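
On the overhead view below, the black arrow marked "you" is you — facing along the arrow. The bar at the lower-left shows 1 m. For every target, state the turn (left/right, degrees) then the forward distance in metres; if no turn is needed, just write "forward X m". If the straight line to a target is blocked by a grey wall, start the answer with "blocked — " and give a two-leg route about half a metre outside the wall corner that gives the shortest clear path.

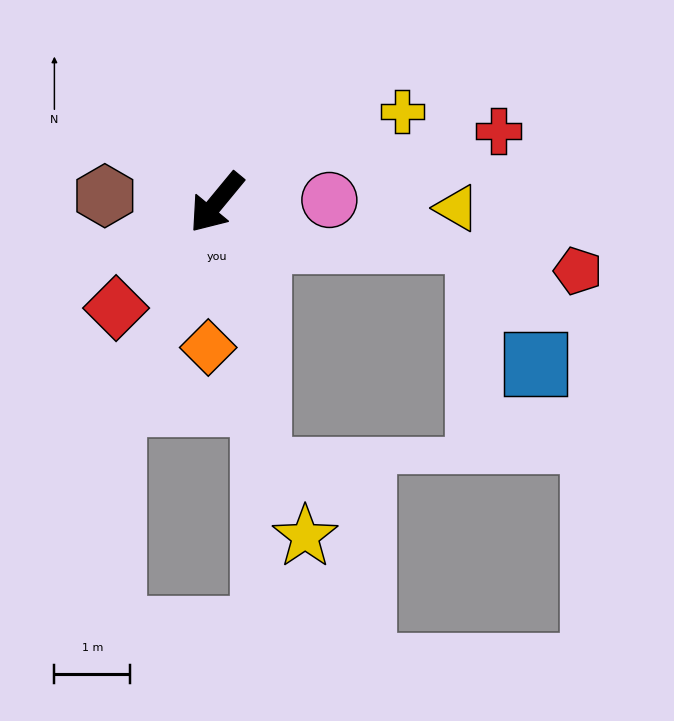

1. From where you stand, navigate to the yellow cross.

turn left 156°, forward 2.7 m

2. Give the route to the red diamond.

turn right 4°, forward 1.9 m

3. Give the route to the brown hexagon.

turn right 54°, forward 1.5 m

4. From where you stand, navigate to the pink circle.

turn left 131°, forward 1.5 m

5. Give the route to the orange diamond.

turn left 36°, forward 1.9 m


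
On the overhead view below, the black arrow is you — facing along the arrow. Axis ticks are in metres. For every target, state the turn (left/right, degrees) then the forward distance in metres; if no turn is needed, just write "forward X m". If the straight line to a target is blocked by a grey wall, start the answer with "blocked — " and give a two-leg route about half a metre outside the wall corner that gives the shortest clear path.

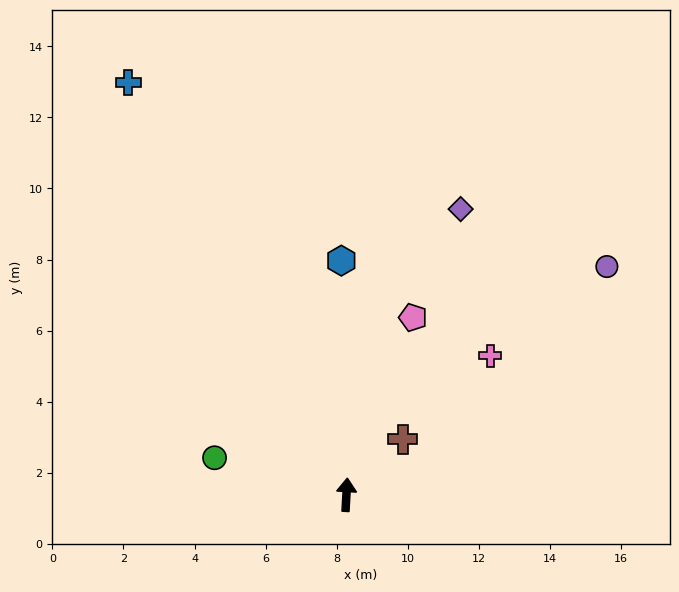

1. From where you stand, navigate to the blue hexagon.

turn left 4°, forward 6.6 m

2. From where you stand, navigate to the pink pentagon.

turn right 17°, forward 5.3 m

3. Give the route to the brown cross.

turn right 42°, forward 2.2 m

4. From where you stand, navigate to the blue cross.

turn left 31°, forward 13.1 m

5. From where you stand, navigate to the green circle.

turn left 78°, forward 3.9 m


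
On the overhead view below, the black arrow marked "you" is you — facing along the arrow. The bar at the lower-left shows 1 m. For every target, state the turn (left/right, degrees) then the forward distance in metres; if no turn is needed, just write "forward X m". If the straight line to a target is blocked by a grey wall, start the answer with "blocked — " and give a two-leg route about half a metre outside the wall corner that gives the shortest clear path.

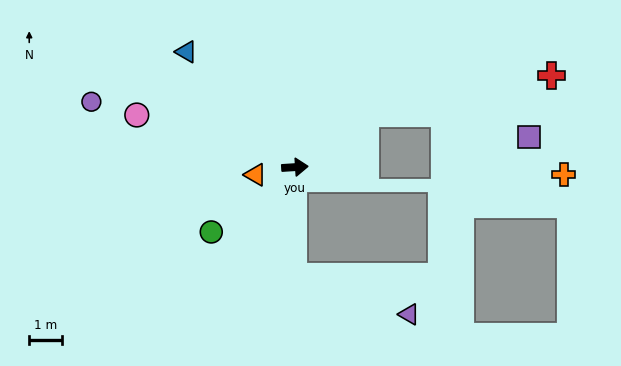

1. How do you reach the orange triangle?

turn right 173°, forward 1.2 m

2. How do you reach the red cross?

blocked — turn left 34°, forward 2.7 m, then turn right 26°, forward 5.8 m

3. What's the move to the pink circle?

turn left 158°, forward 5.1 m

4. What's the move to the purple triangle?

blocked — turn right 94°, forward 3.4 m, then turn left 72°, forward 3.7 m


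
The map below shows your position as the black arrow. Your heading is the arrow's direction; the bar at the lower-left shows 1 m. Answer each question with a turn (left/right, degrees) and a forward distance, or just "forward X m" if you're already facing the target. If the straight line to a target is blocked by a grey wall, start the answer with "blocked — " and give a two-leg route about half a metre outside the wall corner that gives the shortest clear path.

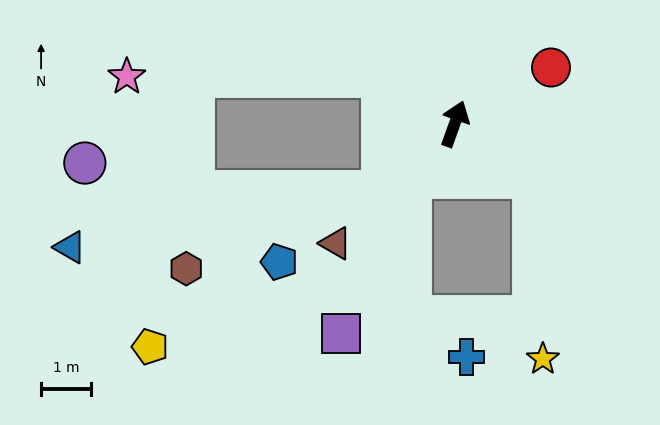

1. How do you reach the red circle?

turn right 40°, forward 2.2 m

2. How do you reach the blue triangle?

blocked — turn left 153°, forward 2.0 m, then turn right 33°, forward 6.3 m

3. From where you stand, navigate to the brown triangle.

turn left 155°, forward 3.4 m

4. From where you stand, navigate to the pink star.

blocked — turn left 76°, forward 1.7 m, then turn left 34°, forward 5.1 m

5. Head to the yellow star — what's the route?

blocked — turn right 104°, forward 1.9 m, then turn right 53°, forward 3.6 m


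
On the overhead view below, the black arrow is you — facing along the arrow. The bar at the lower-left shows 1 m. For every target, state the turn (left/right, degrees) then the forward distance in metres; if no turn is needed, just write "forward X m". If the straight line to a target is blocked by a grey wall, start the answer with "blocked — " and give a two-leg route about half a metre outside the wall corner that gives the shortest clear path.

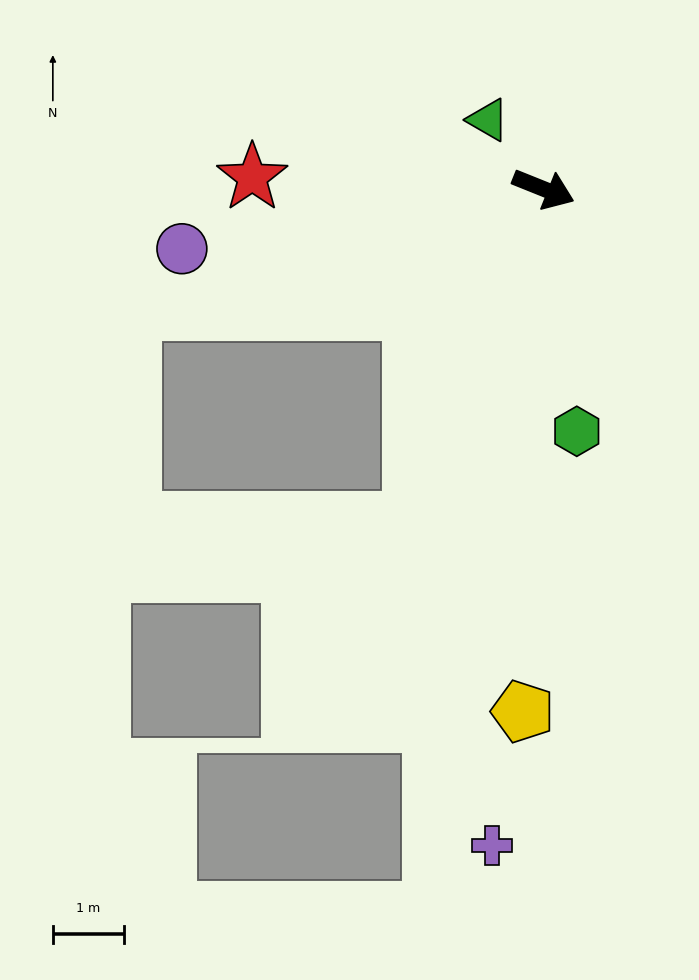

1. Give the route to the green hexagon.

turn right 60°, forward 3.4 m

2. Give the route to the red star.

turn right 160°, forward 4.1 m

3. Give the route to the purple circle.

turn right 149°, forward 5.2 m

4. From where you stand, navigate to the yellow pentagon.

turn right 70°, forward 7.3 m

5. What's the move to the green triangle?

turn left 151°, forward 1.2 m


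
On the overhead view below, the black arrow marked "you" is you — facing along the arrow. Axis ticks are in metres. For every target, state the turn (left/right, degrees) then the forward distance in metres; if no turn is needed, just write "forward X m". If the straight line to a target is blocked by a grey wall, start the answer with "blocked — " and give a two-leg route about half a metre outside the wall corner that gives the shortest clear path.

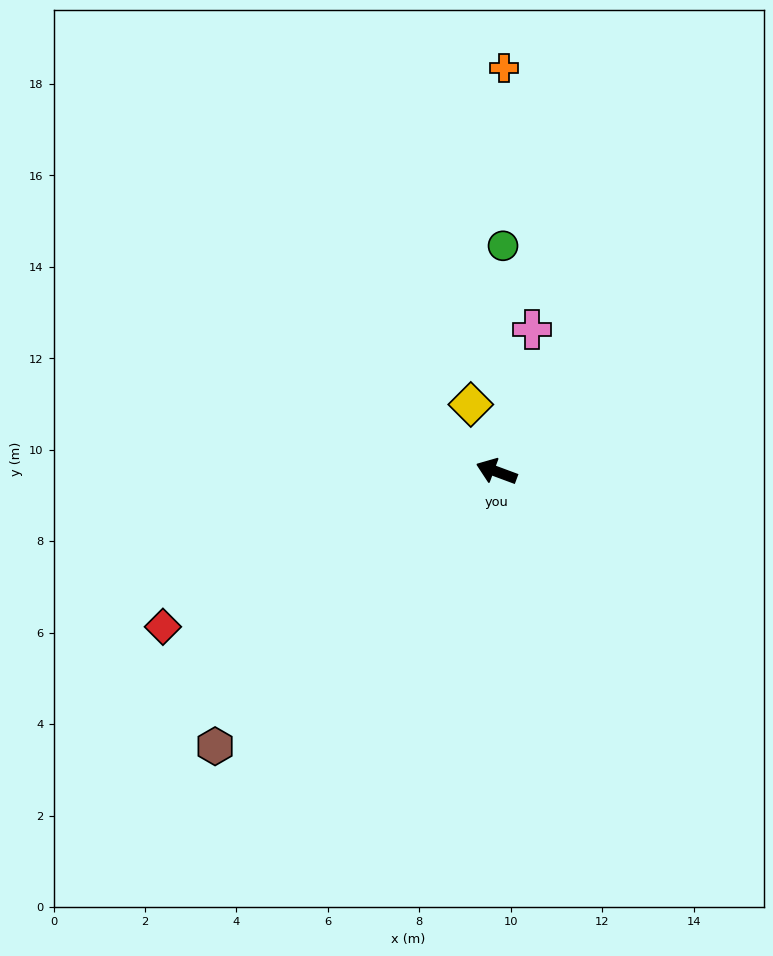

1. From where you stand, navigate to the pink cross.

turn right 84°, forward 3.2 m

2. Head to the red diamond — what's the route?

turn left 45°, forward 8.0 m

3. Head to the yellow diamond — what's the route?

turn right 49°, forward 1.6 m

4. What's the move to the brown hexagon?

turn left 65°, forward 8.6 m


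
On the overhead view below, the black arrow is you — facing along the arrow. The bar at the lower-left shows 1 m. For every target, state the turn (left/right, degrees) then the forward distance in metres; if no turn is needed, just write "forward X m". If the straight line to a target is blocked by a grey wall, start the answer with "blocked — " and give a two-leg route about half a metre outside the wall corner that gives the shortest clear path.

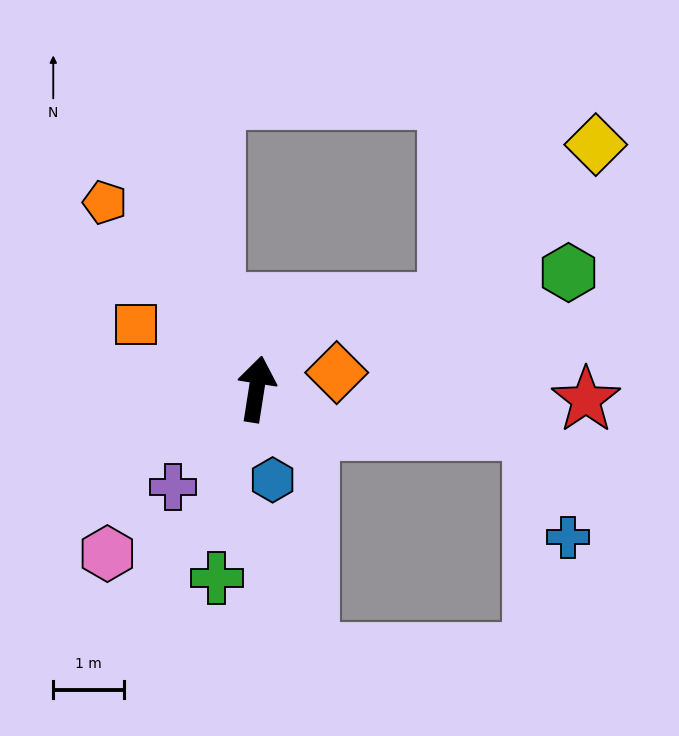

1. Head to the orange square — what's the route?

turn left 71°, forward 1.9 m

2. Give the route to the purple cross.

turn left 148°, forward 1.8 m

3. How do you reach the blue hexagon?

turn right 161°, forward 1.3 m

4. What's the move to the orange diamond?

turn right 69°, forward 1.2 m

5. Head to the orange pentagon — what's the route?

turn left 48°, forward 3.4 m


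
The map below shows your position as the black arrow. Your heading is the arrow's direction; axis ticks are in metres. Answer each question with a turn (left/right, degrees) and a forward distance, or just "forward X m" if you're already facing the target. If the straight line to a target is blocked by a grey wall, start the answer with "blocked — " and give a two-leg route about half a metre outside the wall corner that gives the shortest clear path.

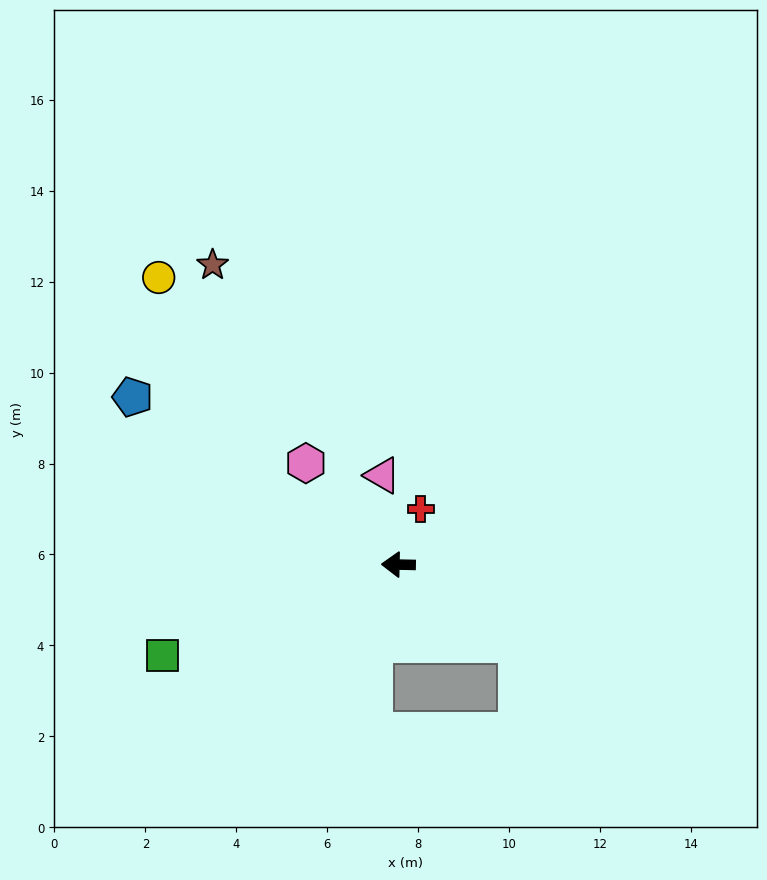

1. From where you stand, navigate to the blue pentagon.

turn right 31°, forward 6.9 m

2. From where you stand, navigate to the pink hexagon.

turn right 46°, forward 3.0 m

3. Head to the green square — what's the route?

turn left 22°, forward 5.6 m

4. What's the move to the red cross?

turn right 111°, forward 1.3 m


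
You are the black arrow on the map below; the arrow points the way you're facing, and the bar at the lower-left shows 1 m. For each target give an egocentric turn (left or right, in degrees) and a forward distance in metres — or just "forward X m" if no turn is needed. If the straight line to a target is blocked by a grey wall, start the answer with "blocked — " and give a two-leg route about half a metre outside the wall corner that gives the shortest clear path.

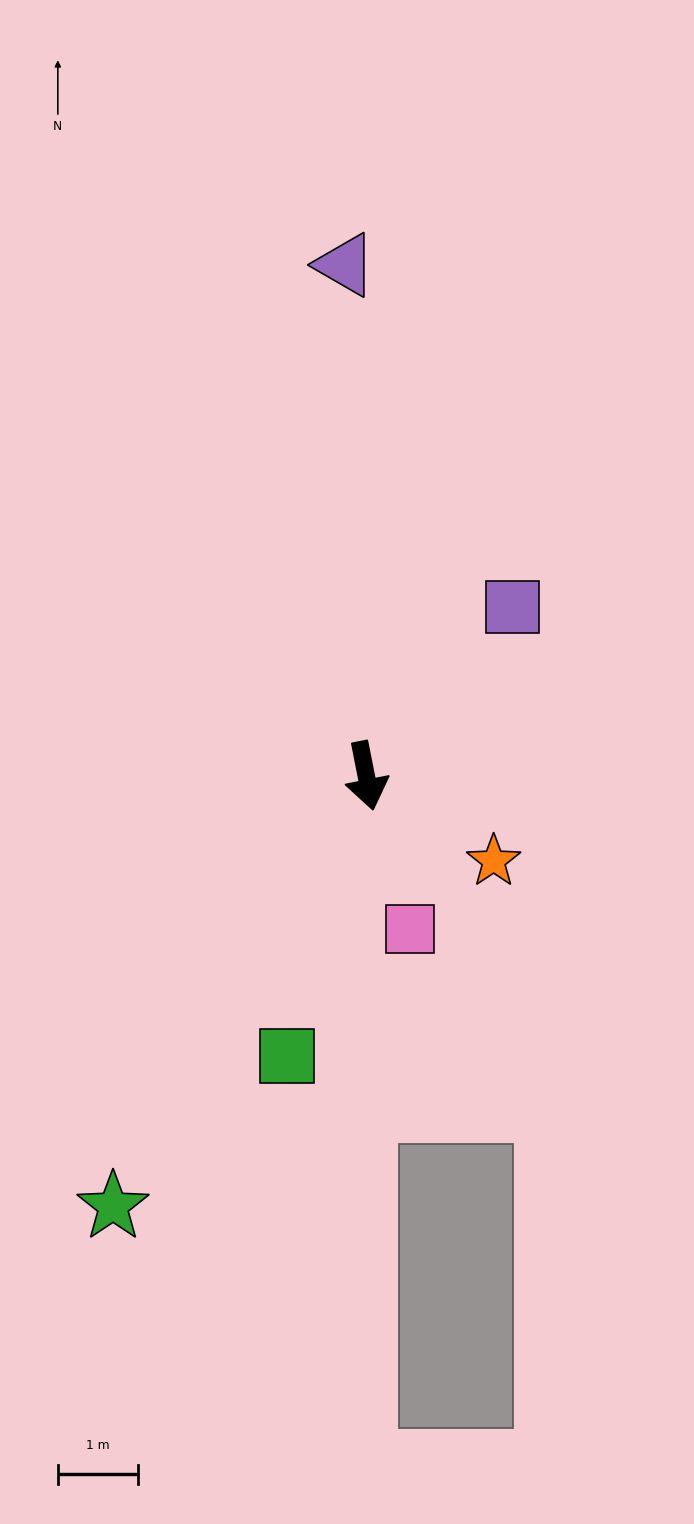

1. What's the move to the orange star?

turn left 45°, forward 1.9 m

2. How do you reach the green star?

turn right 42°, forward 6.2 m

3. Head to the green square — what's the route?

turn right 27°, forward 3.6 m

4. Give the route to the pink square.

turn left 5°, forward 2.0 m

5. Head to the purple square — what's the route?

turn left 128°, forward 2.8 m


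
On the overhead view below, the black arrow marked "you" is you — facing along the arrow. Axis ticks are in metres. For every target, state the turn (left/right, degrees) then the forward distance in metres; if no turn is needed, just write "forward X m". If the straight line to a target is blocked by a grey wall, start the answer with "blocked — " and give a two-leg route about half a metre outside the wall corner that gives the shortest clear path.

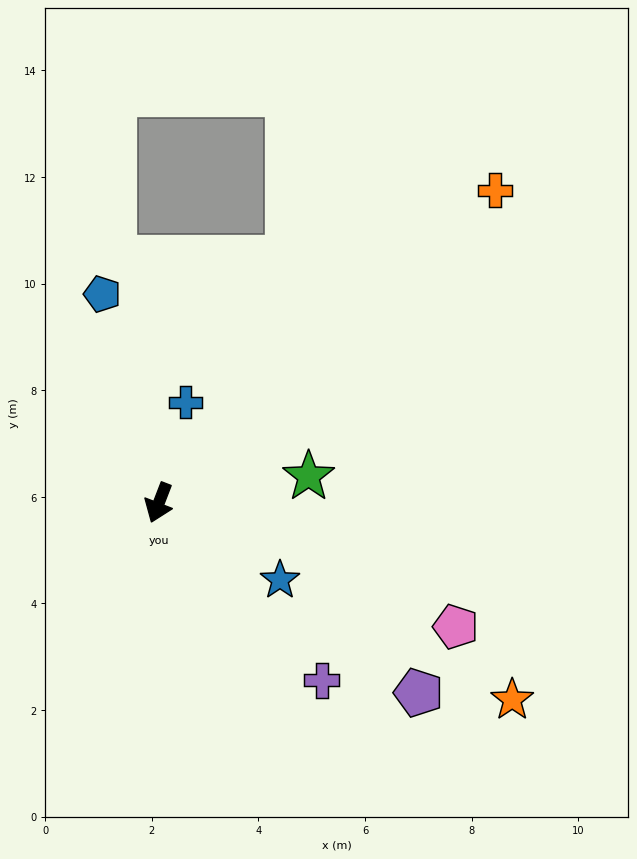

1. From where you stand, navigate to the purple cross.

turn left 64°, forward 4.5 m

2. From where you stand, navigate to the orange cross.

turn left 154°, forward 8.6 m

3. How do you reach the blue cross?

turn right 174°, forward 2.0 m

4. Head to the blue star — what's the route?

turn left 79°, forward 2.7 m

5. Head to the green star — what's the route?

turn left 121°, forward 2.9 m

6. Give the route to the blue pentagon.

turn right 144°, forward 4.1 m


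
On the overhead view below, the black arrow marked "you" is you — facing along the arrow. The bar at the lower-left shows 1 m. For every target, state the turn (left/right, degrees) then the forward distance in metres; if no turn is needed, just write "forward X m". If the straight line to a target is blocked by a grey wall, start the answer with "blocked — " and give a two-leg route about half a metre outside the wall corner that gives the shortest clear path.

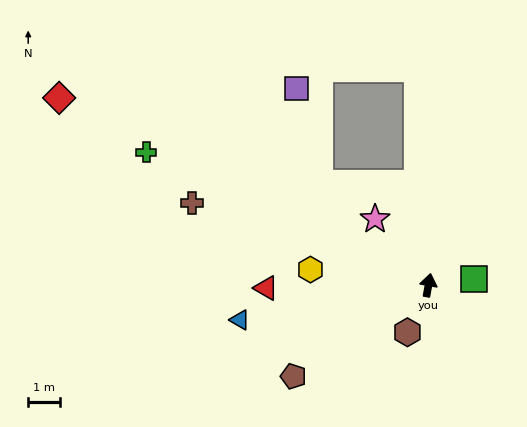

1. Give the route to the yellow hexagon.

turn left 93°, forward 3.8 m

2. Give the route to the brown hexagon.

turn left 166°, forward 1.6 m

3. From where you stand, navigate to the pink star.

turn left 49°, forward 2.7 m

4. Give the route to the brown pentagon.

turn left 134°, forward 5.1 m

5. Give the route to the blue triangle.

turn left 111°, forward 6.0 m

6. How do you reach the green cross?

turn left 75°, forward 9.8 m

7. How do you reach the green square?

turn right 72°, forward 1.4 m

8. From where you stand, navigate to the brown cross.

turn left 81°, forward 7.9 m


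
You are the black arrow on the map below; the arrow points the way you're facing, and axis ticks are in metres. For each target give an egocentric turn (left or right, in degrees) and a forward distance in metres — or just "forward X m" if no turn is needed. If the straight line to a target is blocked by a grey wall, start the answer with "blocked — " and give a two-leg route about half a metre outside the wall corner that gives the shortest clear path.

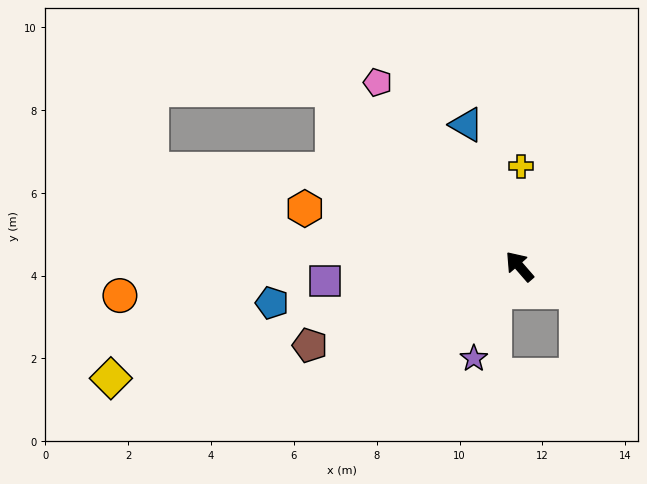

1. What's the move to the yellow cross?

turn right 42°, forward 2.4 m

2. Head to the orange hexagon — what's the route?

turn left 34°, forward 5.4 m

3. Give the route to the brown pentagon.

turn left 70°, forward 5.4 m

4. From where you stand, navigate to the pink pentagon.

turn right 3°, forward 5.6 m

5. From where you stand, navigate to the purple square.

turn left 53°, forward 4.7 m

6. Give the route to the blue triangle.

turn right 21°, forward 3.7 m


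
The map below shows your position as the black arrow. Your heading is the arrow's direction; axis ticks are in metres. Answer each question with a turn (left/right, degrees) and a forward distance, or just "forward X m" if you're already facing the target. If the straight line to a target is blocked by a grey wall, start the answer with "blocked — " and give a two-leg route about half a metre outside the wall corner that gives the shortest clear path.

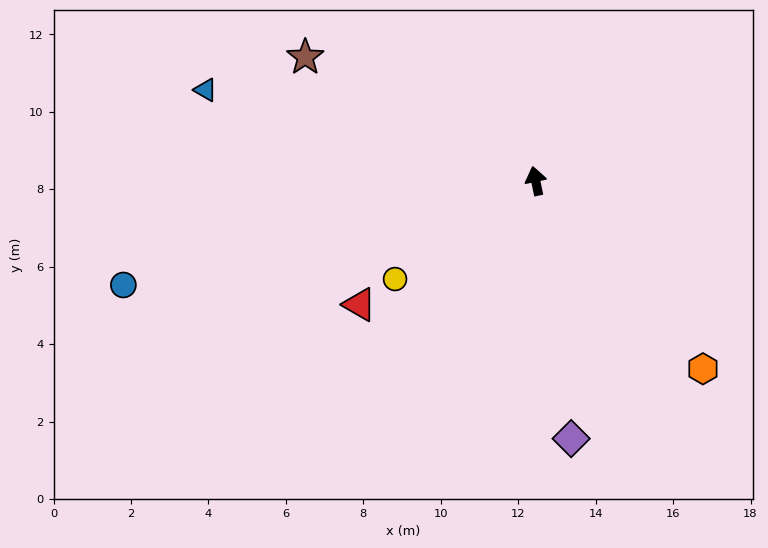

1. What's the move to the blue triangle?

turn left 63°, forward 8.8 m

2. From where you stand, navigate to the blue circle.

turn left 92°, forward 11.0 m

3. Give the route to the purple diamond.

turn left 176°, forward 6.7 m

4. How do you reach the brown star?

turn left 50°, forward 6.8 m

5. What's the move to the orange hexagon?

turn right 150°, forward 6.5 m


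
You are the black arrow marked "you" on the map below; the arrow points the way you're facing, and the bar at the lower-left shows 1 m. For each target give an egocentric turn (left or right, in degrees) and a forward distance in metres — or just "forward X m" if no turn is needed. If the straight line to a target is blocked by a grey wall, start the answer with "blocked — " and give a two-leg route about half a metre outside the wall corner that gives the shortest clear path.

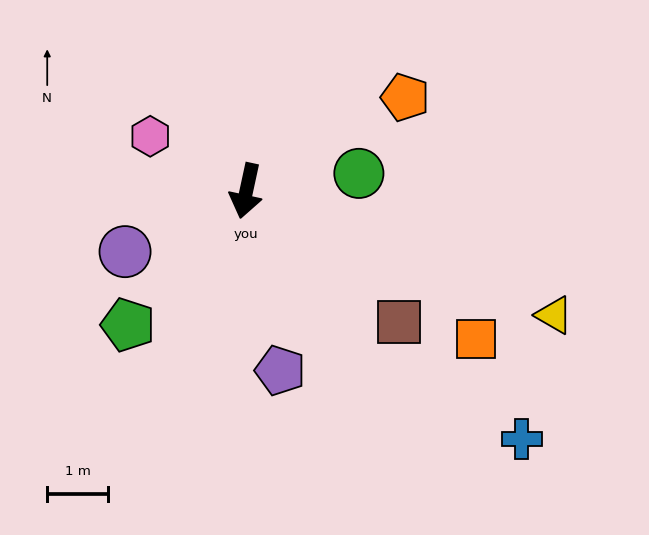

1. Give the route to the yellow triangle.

turn left 80°, forward 5.4 m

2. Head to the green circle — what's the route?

turn left 111°, forward 1.9 m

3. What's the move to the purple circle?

turn right 51°, forward 2.2 m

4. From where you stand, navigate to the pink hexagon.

turn right 107°, forward 1.8 m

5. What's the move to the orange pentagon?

turn left 133°, forward 3.0 m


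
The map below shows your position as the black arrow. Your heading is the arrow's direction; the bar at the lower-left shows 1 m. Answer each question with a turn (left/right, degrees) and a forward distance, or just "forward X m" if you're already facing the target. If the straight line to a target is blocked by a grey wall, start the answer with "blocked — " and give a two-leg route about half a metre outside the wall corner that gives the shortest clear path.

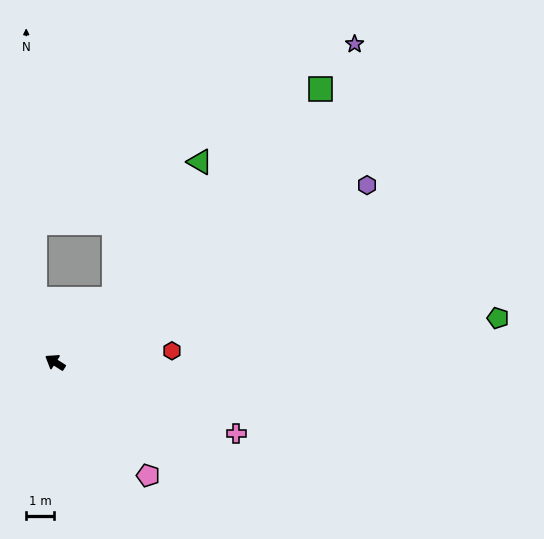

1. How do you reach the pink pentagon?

turn left 162°, forward 5.2 m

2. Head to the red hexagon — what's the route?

turn right 142°, forward 4.2 m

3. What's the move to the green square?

turn right 102°, forward 13.6 m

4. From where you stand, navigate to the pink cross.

turn right 169°, forward 6.9 m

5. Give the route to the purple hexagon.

turn right 118°, forward 12.8 m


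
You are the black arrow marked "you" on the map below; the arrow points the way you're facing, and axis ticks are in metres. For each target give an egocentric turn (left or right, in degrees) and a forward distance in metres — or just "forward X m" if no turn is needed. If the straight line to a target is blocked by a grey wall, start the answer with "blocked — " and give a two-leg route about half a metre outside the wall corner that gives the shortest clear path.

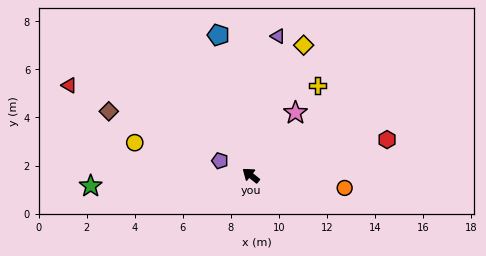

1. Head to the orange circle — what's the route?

turn right 149°, forward 3.9 m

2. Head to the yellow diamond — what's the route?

turn right 73°, forward 5.8 m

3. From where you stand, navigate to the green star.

turn left 42°, forward 6.7 m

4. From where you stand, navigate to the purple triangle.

turn right 62°, forward 5.9 m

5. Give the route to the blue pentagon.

turn right 38°, forward 6.0 m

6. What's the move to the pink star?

turn right 87°, forward 3.2 m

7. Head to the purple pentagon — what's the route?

turn left 13°, forward 1.4 m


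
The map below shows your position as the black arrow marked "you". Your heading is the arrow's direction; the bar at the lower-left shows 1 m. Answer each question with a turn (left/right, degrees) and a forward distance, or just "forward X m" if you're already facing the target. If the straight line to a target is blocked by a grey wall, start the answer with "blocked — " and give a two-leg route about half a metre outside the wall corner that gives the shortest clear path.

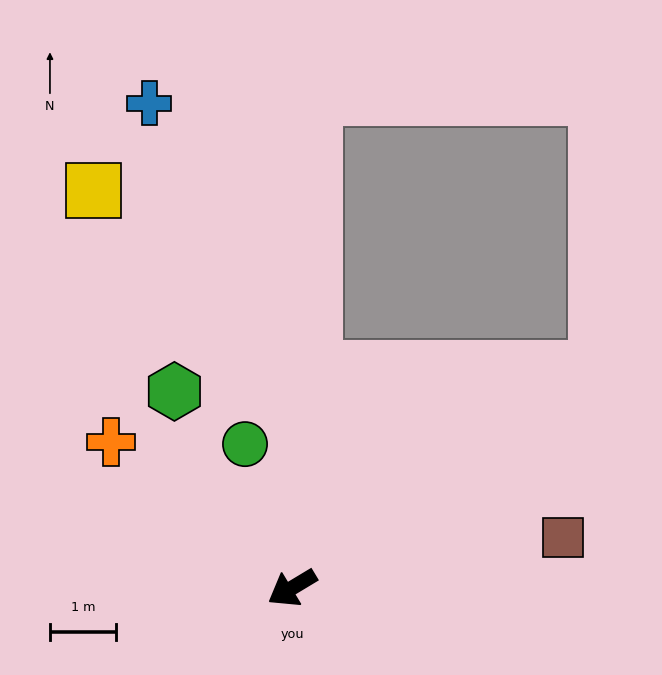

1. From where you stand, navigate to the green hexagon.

turn right 90°, forward 3.5 m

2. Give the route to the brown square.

turn left 160°, forward 4.2 m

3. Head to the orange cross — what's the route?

turn right 70°, forward 3.5 m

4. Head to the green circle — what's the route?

turn right 103°, forward 2.3 m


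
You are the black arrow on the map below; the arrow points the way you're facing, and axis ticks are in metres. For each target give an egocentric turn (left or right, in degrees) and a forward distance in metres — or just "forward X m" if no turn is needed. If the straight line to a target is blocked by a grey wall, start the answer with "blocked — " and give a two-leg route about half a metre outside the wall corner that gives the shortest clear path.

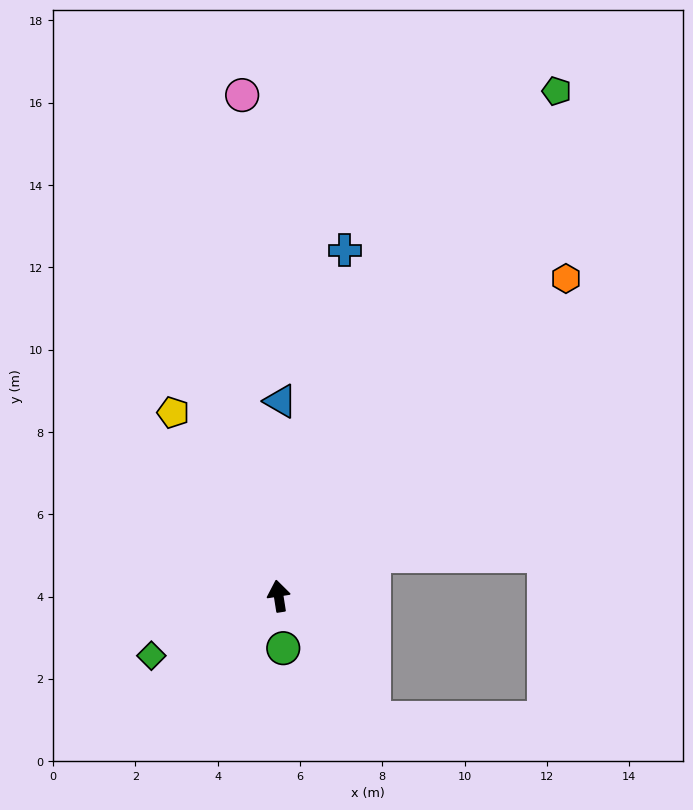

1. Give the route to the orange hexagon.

turn right 51°, forward 10.4 m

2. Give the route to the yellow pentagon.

turn left 21°, forward 5.1 m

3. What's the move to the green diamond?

turn left 106°, forward 3.4 m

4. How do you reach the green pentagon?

turn right 38°, forward 14.0 m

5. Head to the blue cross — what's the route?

turn right 20°, forward 8.6 m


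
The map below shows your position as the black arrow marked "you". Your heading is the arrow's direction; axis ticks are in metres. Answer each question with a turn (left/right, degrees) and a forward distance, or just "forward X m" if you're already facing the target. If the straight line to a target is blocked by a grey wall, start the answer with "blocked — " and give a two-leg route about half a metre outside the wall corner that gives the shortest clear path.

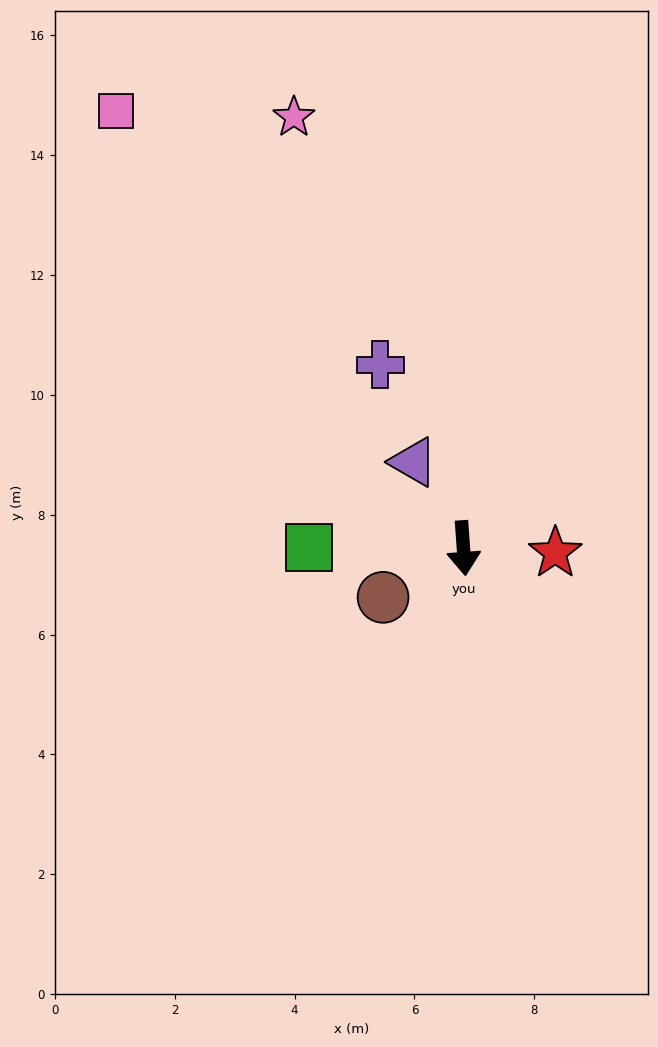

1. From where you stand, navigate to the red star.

turn left 83°, forward 1.5 m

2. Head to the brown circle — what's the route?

turn right 63°, forward 1.6 m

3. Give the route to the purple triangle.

turn right 154°, forward 1.7 m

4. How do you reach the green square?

turn right 94°, forward 2.6 m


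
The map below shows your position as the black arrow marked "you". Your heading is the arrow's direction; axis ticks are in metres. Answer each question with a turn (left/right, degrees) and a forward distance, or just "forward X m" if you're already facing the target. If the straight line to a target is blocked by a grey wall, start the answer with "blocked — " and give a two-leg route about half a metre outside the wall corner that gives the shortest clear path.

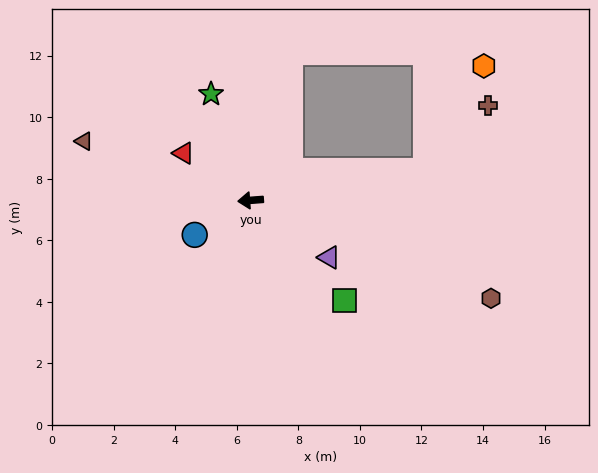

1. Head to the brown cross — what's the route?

blocked — turn right 175°, forward 5.8 m, then turn left 37°, forward 2.9 m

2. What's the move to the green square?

turn left 129°, forward 4.5 m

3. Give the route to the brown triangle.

turn right 24°, forward 5.7 m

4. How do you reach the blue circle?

turn left 27°, forward 2.1 m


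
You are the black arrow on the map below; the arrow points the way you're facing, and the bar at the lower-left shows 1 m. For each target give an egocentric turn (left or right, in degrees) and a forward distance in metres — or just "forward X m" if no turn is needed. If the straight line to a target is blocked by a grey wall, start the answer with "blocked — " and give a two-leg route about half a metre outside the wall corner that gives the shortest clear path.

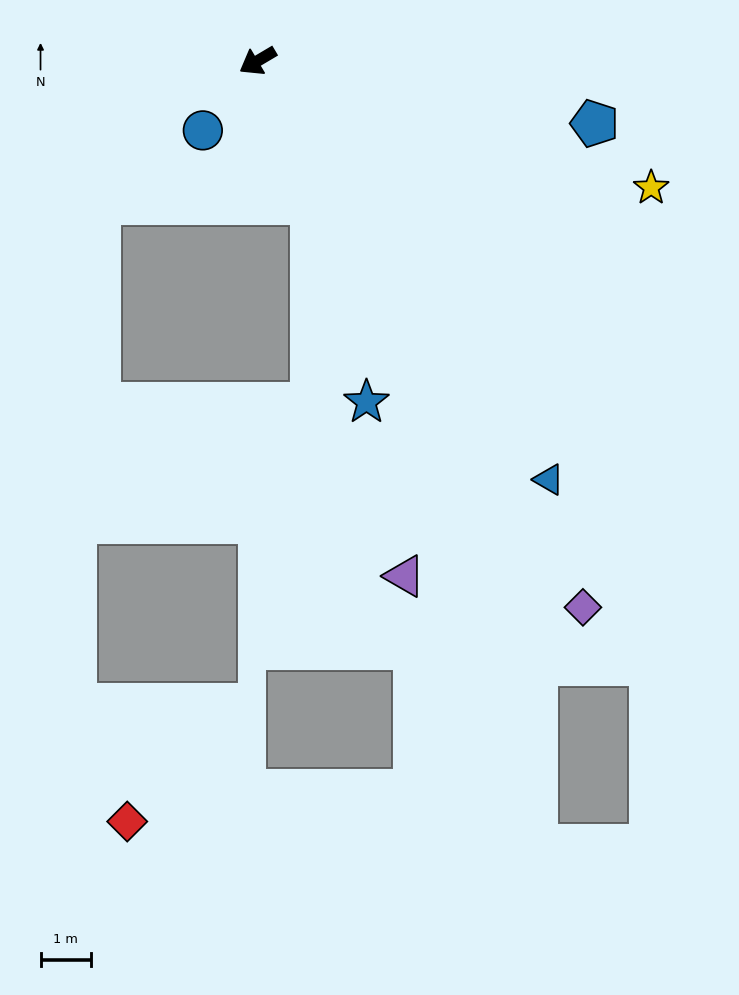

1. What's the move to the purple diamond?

turn left 90°, forward 12.6 m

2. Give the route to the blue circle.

turn left 21°, forward 1.8 m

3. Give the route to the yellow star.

turn left 131°, forward 8.2 m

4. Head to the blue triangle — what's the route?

turn left 94°, forward 10.1 m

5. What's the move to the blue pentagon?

turn left 139°, forward 6.8 m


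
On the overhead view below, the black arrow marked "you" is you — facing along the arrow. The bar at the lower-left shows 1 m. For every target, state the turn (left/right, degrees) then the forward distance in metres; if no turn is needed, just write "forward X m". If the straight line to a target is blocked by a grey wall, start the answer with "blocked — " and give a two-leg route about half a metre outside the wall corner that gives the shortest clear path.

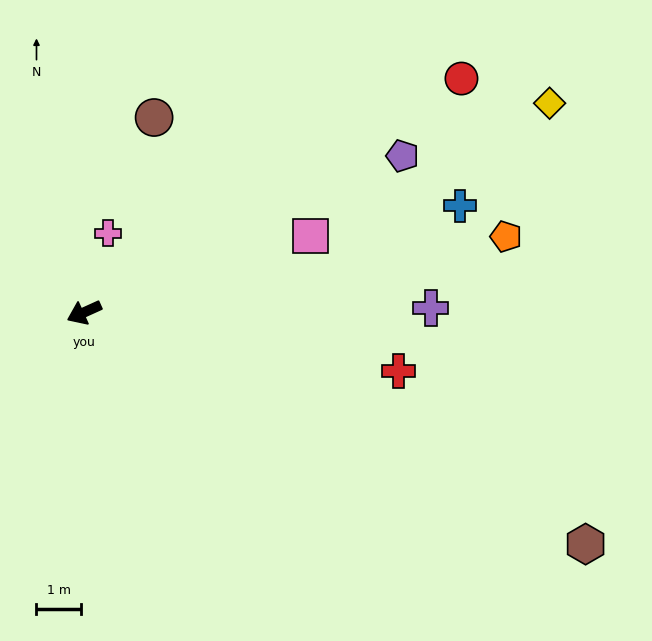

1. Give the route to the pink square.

turn left 174°, forward 5.4 m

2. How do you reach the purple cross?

turn left 156°, forward 7.9 m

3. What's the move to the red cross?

turn left 145°, forward 7.2 m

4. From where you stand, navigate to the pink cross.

turn right 131°, forward 1.9 m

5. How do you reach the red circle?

turn right 173°, forward 10.1 m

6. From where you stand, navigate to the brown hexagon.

turn left 131°, forward 12.5 m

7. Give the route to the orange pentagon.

turn left 166°, forward 9.7 m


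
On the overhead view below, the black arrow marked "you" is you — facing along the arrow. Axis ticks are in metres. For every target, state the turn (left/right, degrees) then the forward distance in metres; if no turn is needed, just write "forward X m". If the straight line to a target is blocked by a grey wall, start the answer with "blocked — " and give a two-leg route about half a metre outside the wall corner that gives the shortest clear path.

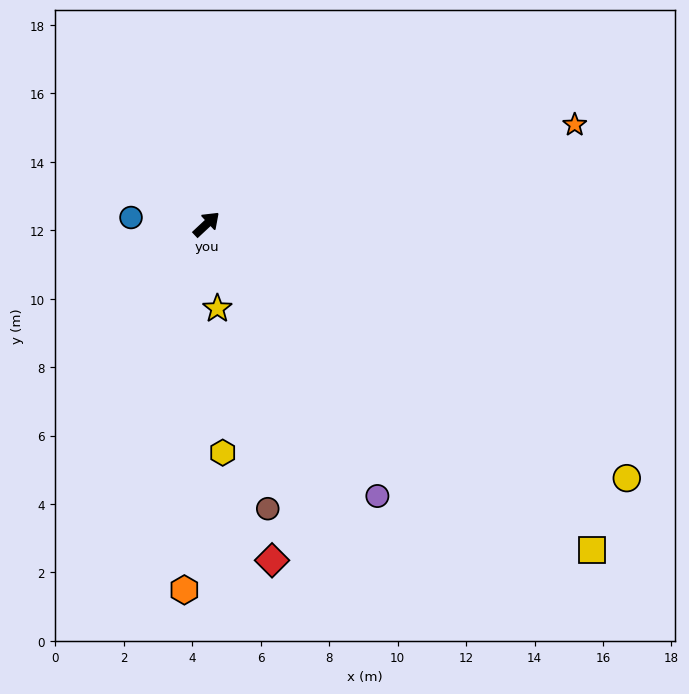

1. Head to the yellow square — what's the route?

turn right 83°, forward 14.7 m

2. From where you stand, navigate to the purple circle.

turn right 101°, forward 9.4 m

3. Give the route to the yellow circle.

turn right 74°, forward 14.3 m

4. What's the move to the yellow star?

turn right 126°, forward 2.5 m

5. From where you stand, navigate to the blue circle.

turn left 132°, forward 2.2 m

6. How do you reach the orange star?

turn right 28°, forward 11.1 m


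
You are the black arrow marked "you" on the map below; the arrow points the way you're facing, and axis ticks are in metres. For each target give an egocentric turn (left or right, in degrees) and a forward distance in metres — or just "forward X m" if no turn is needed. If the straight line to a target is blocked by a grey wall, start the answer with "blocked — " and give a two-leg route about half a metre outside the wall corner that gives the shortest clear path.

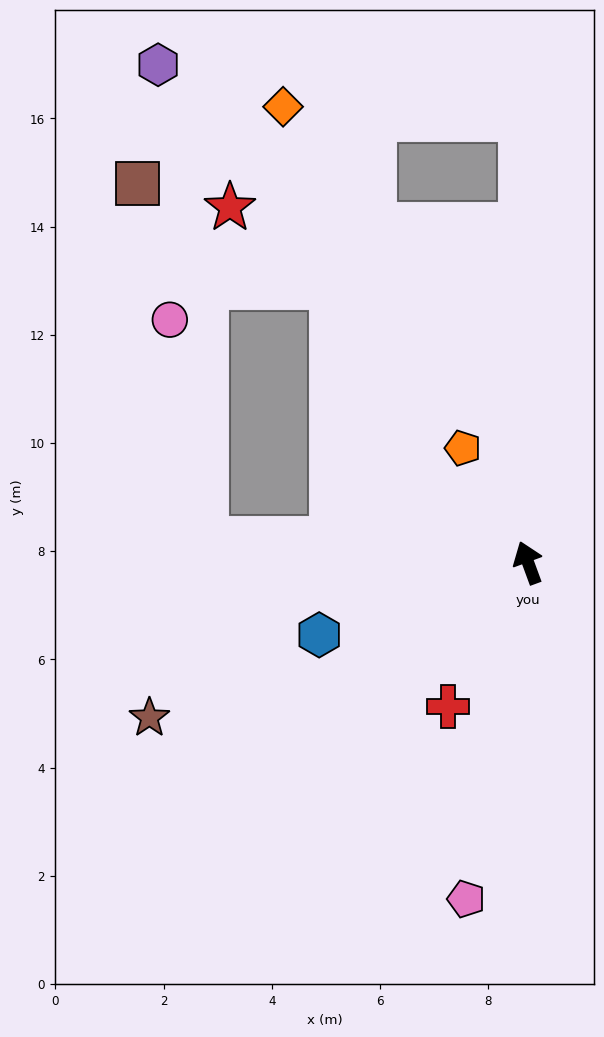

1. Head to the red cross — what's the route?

turn left 131°, forward 3.0 m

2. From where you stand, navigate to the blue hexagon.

turn left 89°, forward 4.1 m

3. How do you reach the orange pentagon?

turn left 9°, forward 2.4 m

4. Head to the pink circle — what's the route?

blocked — turn left 66°, forward 6.0 m, then turn right 77°, forward 4.1 m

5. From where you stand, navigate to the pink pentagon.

turn left 149°, forward 6.3 m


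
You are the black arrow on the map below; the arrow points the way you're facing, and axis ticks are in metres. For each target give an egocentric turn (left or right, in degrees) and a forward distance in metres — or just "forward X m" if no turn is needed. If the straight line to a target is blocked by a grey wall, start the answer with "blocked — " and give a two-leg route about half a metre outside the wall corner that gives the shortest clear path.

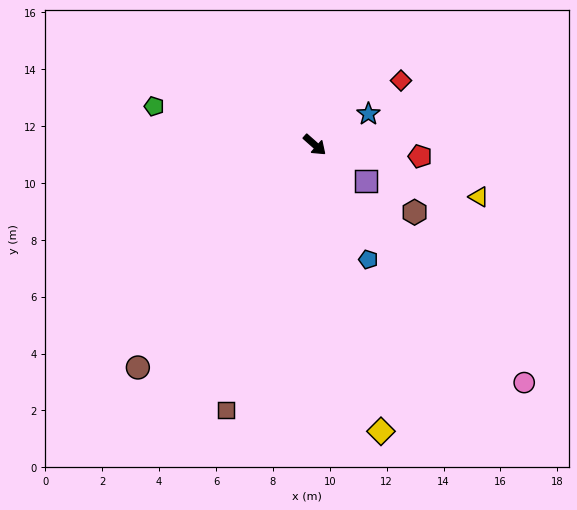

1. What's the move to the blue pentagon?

turn right 23°, forward 4.5 m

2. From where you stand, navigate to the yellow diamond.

turn right 36°, forward 10.3 m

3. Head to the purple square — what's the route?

turn left 6°, forward 2.2 m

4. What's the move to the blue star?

turn left 71°, forward 2.2 m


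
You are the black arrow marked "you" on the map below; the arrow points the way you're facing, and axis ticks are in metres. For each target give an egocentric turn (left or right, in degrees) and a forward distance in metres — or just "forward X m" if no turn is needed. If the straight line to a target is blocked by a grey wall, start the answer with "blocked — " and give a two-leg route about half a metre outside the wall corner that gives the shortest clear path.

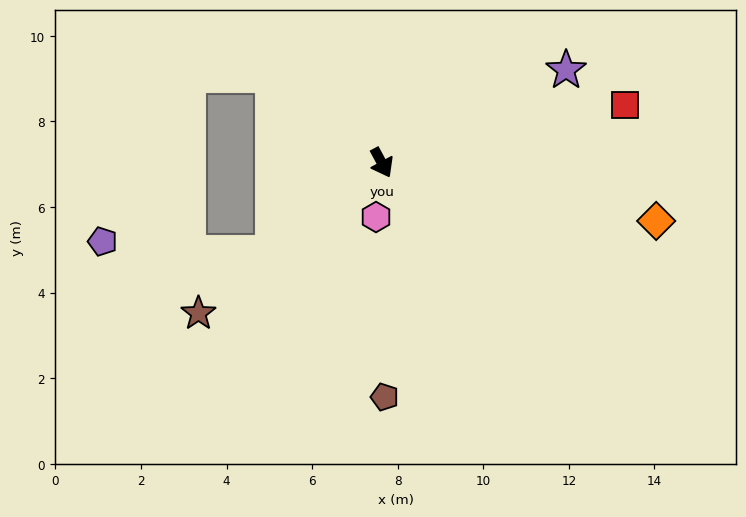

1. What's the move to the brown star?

turn right 79°, forward 5.5 m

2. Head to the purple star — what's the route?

turn left 88°, forward 4.8 m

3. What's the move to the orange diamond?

turn left 50°, forward 6.6 m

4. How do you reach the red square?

turn left 75°, forward 5.8 m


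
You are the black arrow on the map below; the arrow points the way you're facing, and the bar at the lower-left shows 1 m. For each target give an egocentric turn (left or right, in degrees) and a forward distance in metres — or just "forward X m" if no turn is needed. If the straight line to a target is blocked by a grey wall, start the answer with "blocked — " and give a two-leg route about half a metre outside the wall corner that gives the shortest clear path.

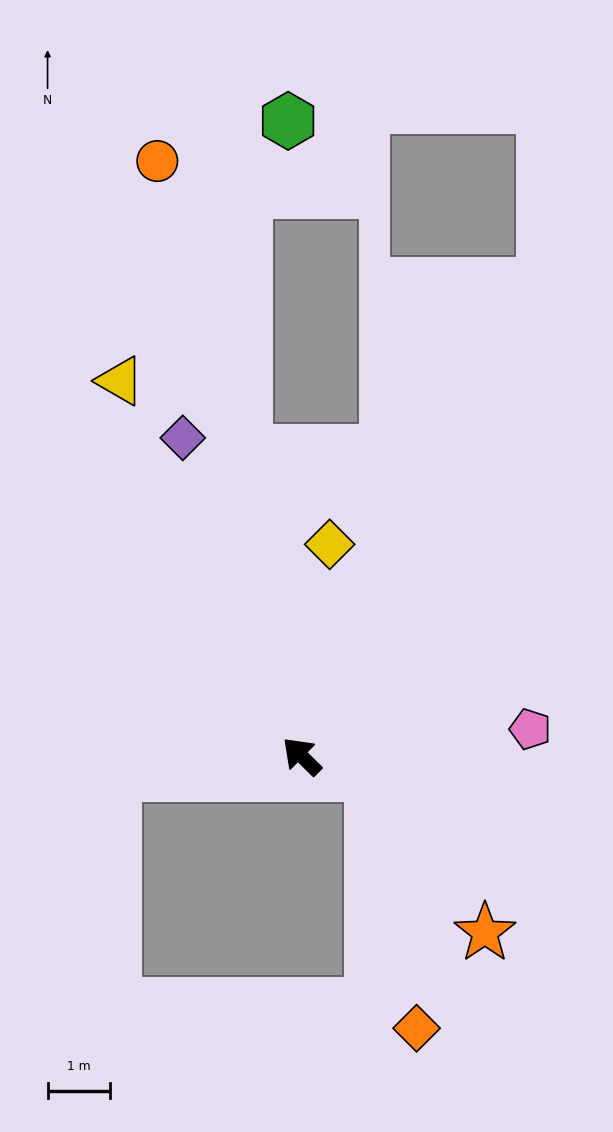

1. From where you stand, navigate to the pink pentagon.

turn right 129°, forward 3.7 m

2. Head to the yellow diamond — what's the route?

turn right 53°, forward 3.4 m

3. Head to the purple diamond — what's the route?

turn right 25°, forward 5.4 m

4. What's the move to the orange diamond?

blocked — turn right 150°, forward 1.1 m, then turn right 65°, forward 4.1 m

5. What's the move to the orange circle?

turn right 32°, forward 9.7 m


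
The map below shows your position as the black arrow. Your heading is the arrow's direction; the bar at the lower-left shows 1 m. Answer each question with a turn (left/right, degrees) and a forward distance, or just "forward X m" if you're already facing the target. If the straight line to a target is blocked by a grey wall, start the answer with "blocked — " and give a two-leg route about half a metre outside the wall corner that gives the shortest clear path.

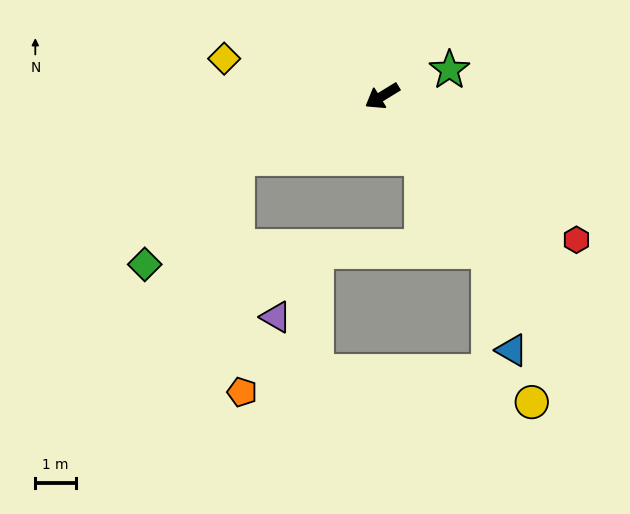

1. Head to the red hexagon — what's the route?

turn left 112°, forward 5.9 m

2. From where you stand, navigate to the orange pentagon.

blocked — turn right 8°, forward 3.9 m, then turn left 68°, forward 5.8 m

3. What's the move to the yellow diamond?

turn right 45°, forward 4.0 m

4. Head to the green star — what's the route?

turn left 170°, forward 1.8 m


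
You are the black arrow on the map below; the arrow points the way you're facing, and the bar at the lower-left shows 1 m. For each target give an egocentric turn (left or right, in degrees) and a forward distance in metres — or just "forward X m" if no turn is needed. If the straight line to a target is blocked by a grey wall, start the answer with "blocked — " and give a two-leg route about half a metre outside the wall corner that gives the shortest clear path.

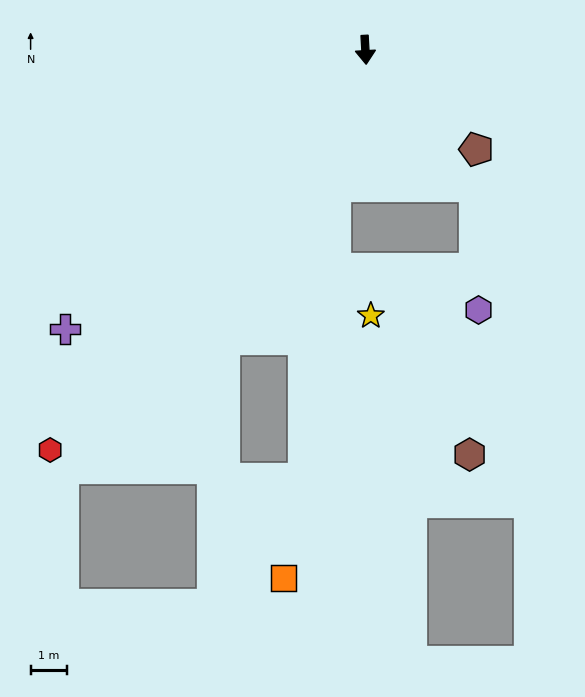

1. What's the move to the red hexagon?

turn right 41°, forward 14.1 m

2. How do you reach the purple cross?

turn right 50°, forward 11.4 m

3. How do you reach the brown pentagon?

turn left 45°, forward 4.1 m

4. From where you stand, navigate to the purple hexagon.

blocked — turn left 35°, forward 4.8 m, then turn right 36°, forward 3.4 m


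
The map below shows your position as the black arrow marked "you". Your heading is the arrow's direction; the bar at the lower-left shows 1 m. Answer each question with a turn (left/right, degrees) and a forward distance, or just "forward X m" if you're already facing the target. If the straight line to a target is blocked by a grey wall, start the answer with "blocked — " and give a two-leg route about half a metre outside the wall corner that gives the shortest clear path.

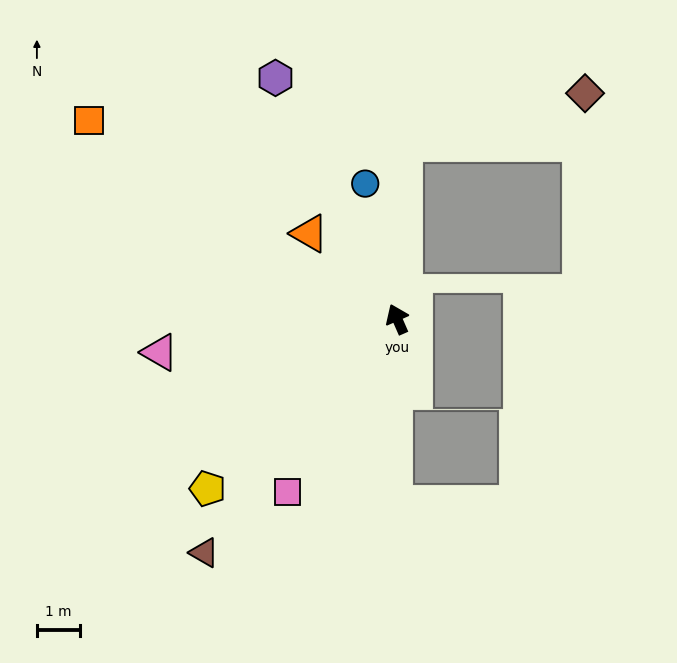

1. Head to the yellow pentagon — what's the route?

turn left 108°, forward 5.9 m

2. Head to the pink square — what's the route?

turn left 124°, forward 4.7 m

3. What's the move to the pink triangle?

turn left 74°, forward 5.6 m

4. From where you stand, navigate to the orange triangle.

turn left 22°, forward 2.8 m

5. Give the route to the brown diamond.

blocked — turn right 26°, forward 4.1 m, then turn right 72°, forward 4.3 m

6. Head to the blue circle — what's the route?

turn right 10°, forward 3.2 m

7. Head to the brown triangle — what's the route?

turn left 117°, forward 7.0 m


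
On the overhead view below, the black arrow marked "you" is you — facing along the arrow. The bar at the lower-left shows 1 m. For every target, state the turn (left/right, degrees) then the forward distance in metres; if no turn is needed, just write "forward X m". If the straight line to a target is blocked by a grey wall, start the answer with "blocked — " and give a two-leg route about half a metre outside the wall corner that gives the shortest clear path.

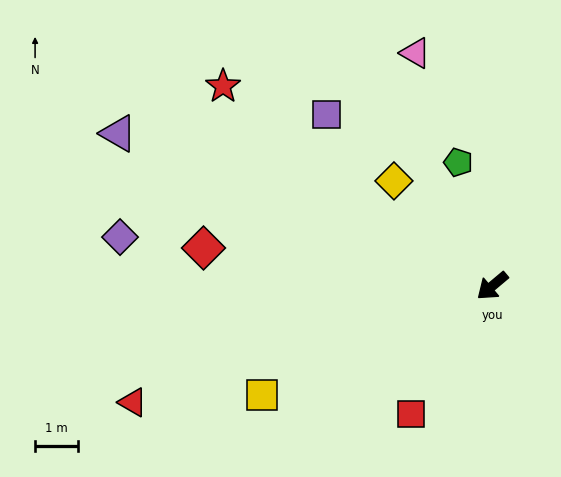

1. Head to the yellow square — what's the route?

turn right 15°, forward 6.0 m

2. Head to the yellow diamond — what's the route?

turn right 87°, forward 3.4 m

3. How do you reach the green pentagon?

turn right 115°, forward 3.0 m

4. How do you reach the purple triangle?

turn right 62°, forward 9.4 m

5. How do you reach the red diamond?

turn right 48°, forward 6.8 m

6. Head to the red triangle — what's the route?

turn right 22°, forward 8.8 m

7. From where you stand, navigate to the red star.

turn right 77°, forward 7.8 m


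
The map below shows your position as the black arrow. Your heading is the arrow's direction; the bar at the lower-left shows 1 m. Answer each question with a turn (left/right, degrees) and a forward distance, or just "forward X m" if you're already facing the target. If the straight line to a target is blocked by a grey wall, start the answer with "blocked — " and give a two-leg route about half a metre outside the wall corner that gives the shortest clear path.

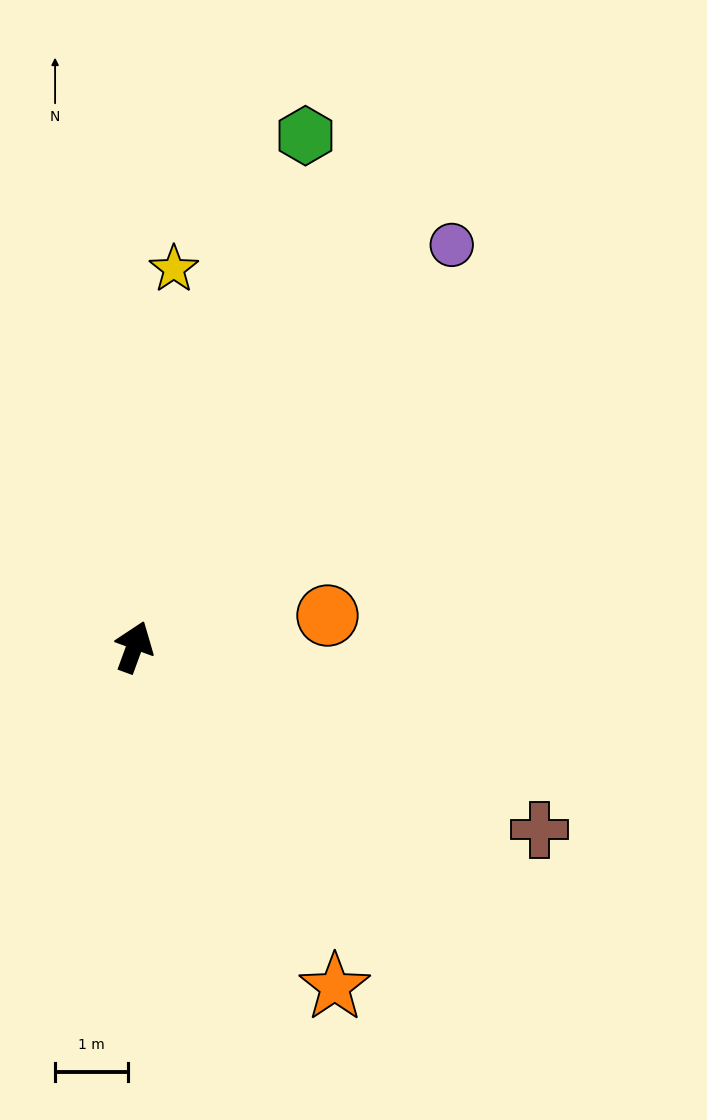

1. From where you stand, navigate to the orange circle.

turn right 61°, forward 2.7 m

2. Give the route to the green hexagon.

forward 7.4 m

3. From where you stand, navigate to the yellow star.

turn left 14°, forward 5.2 m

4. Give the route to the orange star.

turn right 129°, forward 5.4 m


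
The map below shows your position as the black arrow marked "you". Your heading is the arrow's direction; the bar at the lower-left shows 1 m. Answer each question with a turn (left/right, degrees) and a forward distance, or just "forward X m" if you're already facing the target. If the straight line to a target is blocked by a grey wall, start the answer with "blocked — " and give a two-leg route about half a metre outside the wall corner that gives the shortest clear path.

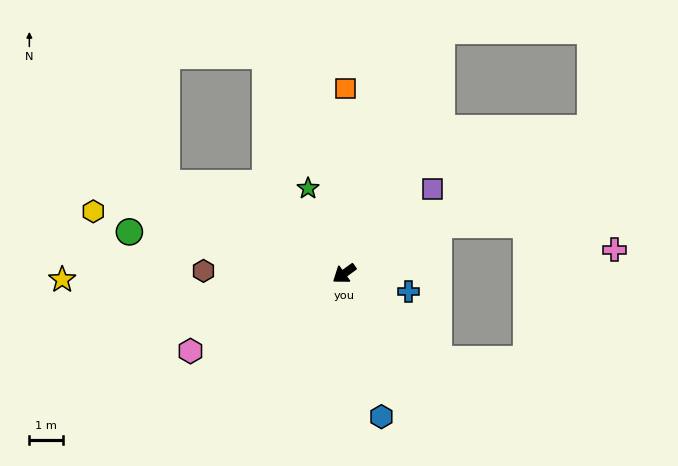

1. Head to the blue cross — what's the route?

turn left 128°, forward 2.0 m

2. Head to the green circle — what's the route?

turn right 47°, forward 6.5 m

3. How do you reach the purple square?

turn right 172°, forward 3.6 m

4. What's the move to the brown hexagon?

turn right 37°, forward 4.2 m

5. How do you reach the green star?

turn right 103°, forward 2.7 m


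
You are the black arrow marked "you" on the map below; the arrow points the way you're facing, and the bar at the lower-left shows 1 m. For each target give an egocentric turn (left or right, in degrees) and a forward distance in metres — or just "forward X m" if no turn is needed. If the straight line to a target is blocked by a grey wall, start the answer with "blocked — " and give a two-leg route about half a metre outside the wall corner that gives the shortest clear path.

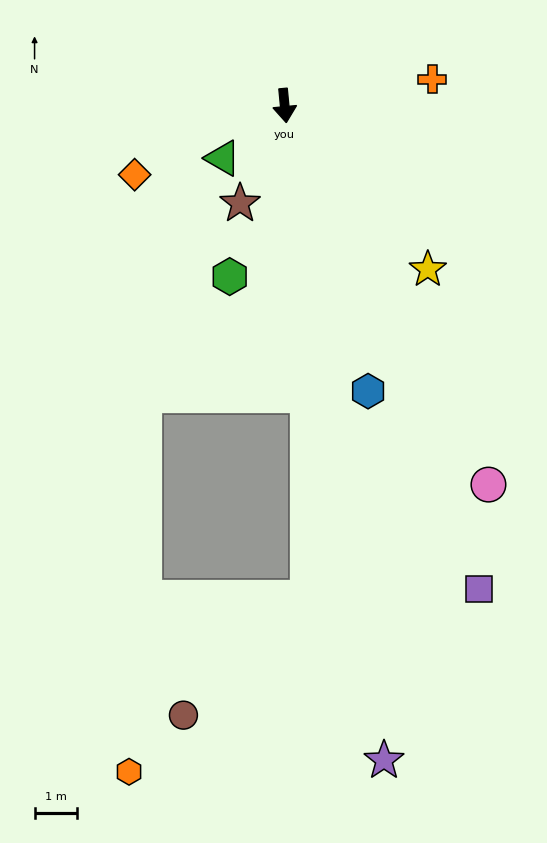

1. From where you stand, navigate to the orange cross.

turn left 95°, forward 3.5 m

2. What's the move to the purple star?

turn left 3°, forward 15.6 m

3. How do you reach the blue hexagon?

turn left 11°, forward 7.0 m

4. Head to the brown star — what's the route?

turn right 30°, forward 2.5 m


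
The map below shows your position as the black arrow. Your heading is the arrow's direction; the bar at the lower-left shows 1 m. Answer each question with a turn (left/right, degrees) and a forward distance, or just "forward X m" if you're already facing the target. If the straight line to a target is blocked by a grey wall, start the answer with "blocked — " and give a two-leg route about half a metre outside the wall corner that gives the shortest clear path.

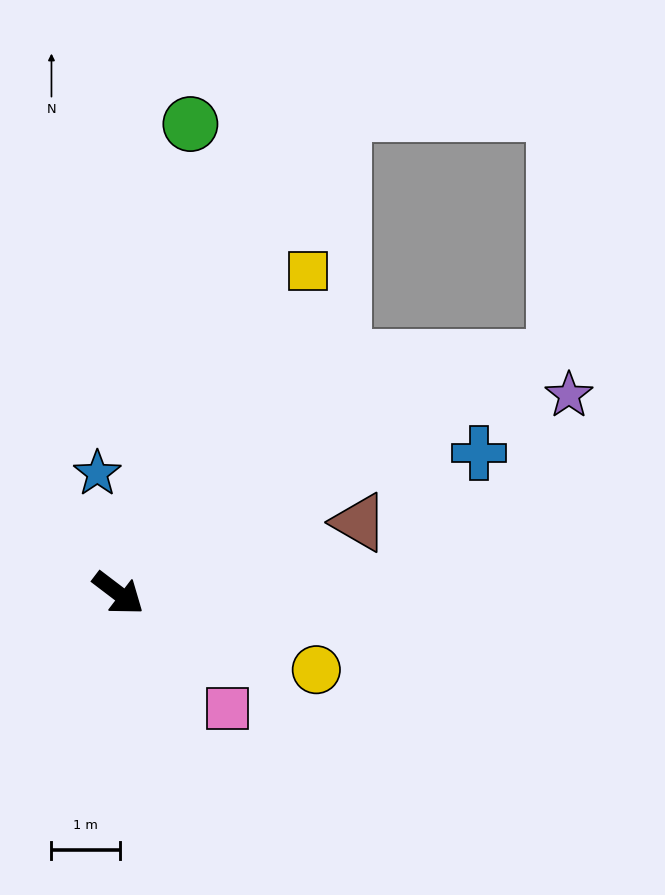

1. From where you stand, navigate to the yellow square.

turn left 97°, forward 5.5 m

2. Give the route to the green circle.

turn left 119°, forward 6.9 m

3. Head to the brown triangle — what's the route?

turn left 54°, forward 3.7 m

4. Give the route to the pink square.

turn right 9°, forward 2.3 m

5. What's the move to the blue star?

turn left 137°, forward 1.8 m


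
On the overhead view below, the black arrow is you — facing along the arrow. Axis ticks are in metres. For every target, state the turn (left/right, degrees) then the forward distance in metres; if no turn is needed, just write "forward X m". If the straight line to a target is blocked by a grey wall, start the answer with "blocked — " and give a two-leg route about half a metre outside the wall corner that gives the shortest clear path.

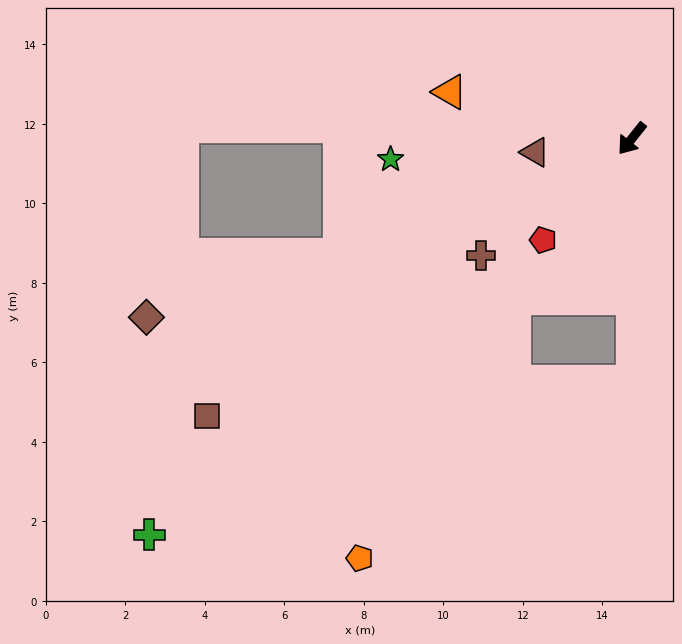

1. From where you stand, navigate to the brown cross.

turn right 14°, forward 4.8 m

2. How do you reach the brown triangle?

turn right 43°, forward 2.5 m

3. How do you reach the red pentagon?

turn right 3°, forward 3.4 m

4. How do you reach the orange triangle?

turn right 66°, forward 4.7 m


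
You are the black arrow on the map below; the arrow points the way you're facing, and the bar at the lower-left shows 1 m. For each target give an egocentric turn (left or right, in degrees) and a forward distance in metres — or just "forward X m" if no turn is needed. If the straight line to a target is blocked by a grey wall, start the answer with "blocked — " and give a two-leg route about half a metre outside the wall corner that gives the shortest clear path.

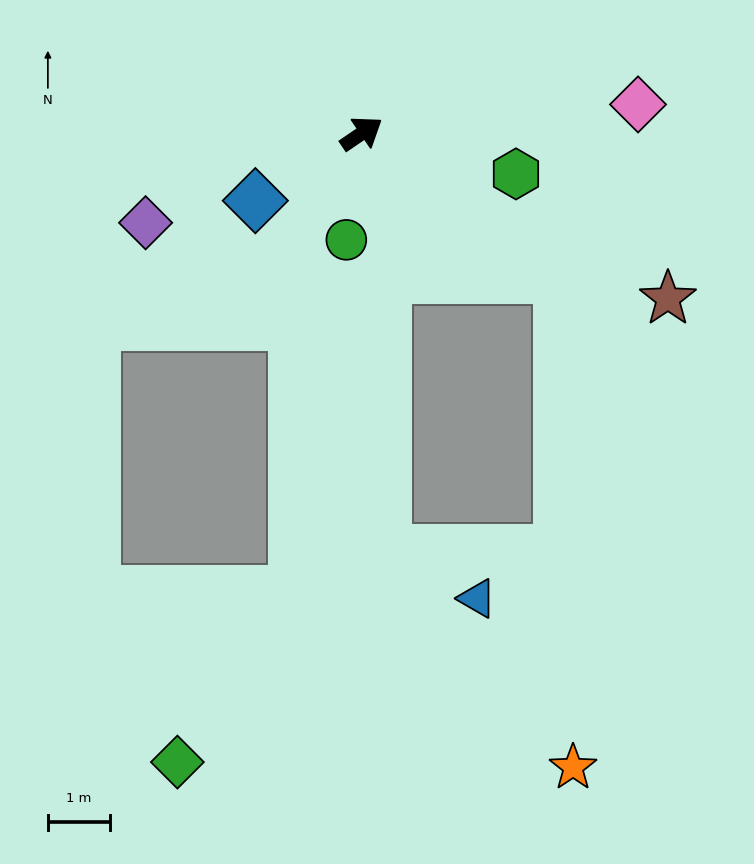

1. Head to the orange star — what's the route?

blocked — turn right 70°, forward 3.9 m, then turn right 53°, forward 7.9 m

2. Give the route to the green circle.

turn right 132°, forward 1.7 m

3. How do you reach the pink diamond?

turn right 28°, forward 4.5 m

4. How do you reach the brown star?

turn right 63°, forward 5.6 m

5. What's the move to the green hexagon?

turn right 49°, forward 2.6 m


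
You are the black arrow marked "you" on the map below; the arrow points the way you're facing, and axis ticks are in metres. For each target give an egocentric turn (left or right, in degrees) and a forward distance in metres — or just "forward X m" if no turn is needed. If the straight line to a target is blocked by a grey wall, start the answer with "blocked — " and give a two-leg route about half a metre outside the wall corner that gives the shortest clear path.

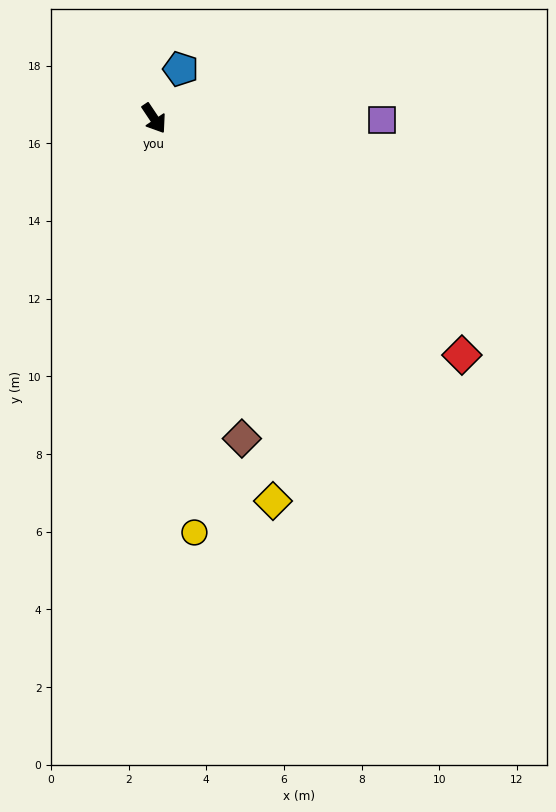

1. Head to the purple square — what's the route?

turn left 56°, forward 5.9 m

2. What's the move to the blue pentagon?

turn left 118°, forward 1.4 m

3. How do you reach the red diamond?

turn left 19°, forward 10.0 m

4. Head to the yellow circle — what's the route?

turn right 28°, forward 10.7 m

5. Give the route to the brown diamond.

turn right 18°, forward 8.5 m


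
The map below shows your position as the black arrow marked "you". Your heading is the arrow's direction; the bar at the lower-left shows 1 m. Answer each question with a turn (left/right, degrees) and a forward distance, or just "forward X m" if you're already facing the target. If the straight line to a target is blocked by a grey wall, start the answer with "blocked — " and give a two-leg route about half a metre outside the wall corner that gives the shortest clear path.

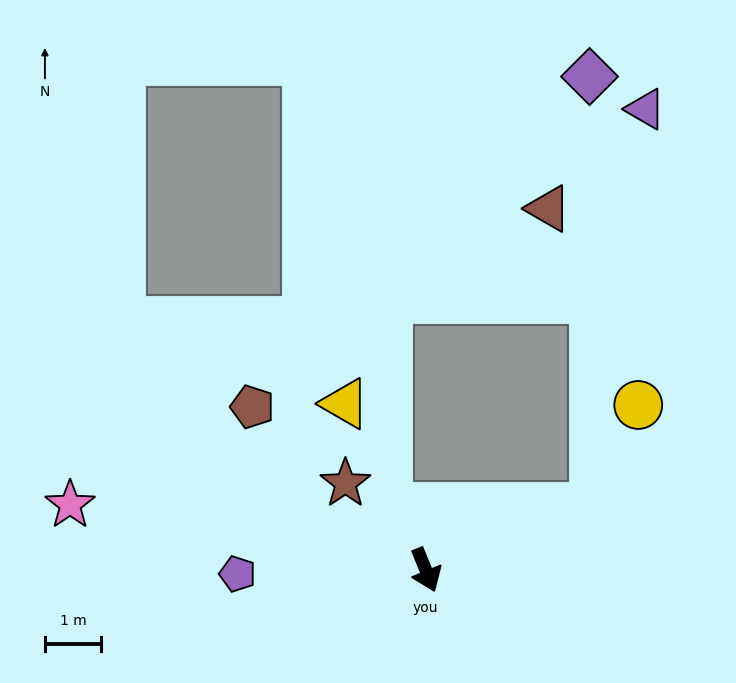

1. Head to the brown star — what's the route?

turn right 159°, forward 2.1 m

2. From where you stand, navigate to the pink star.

turn right 123°, forward 6.4 m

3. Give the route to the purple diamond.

blocked — turn left 89°, forward 3.2 m, then turn left 69°, forward 7.6 m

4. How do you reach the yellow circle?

blocked — turn left 89°, forward 3.2 m, then turn left 45°, forward 2.0 m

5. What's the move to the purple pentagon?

turn right 111°, forward 3.3 m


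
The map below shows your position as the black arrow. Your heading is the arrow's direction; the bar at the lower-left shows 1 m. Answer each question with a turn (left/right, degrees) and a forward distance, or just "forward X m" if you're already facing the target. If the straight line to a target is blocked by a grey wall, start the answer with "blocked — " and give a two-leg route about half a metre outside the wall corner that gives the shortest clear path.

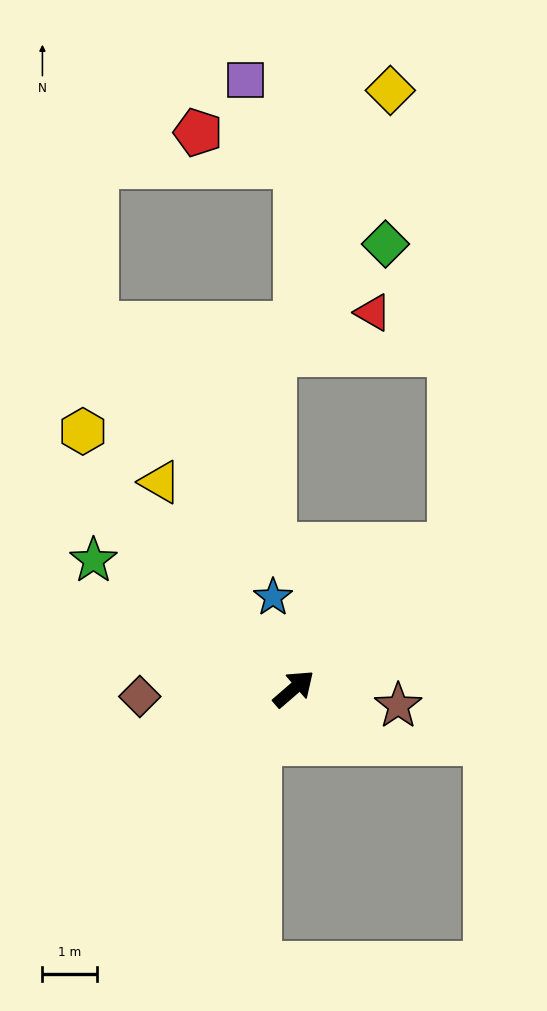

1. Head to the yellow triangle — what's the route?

turn left 82°, forward 4.5 m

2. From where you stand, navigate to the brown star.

turn right 50°, forward 1.9 m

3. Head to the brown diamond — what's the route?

turn left 142°, forward 2.8 m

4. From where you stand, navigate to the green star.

turn left 106°, forward 4.4 m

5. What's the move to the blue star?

turn left 62°, forward 1.7 m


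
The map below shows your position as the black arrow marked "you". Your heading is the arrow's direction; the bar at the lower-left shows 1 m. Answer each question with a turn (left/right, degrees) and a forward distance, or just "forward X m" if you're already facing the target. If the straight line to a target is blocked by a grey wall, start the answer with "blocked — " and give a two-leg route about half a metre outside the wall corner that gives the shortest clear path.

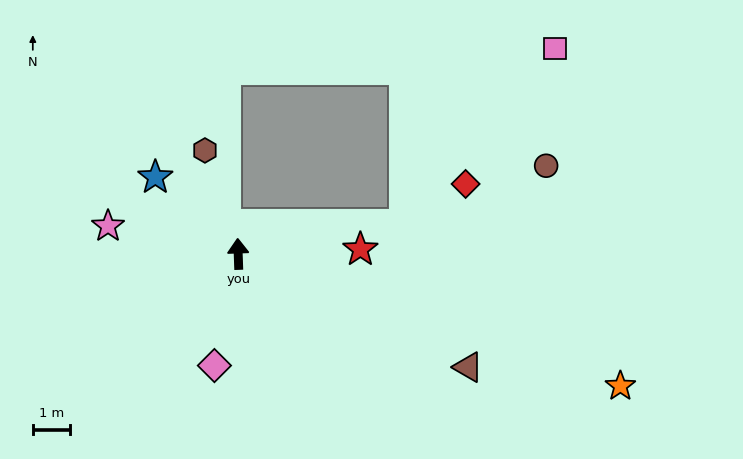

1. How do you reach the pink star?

turn left 76°, forward 3.6 m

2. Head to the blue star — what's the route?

turn left 45°, forward 3.0 m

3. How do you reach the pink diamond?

turn left 166°, forward 3.1 m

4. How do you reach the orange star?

turn right 111°, forward 10.8 m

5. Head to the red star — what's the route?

turn right 90°, forward 3.3 m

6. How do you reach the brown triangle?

turn right 118°, forward 6.9 m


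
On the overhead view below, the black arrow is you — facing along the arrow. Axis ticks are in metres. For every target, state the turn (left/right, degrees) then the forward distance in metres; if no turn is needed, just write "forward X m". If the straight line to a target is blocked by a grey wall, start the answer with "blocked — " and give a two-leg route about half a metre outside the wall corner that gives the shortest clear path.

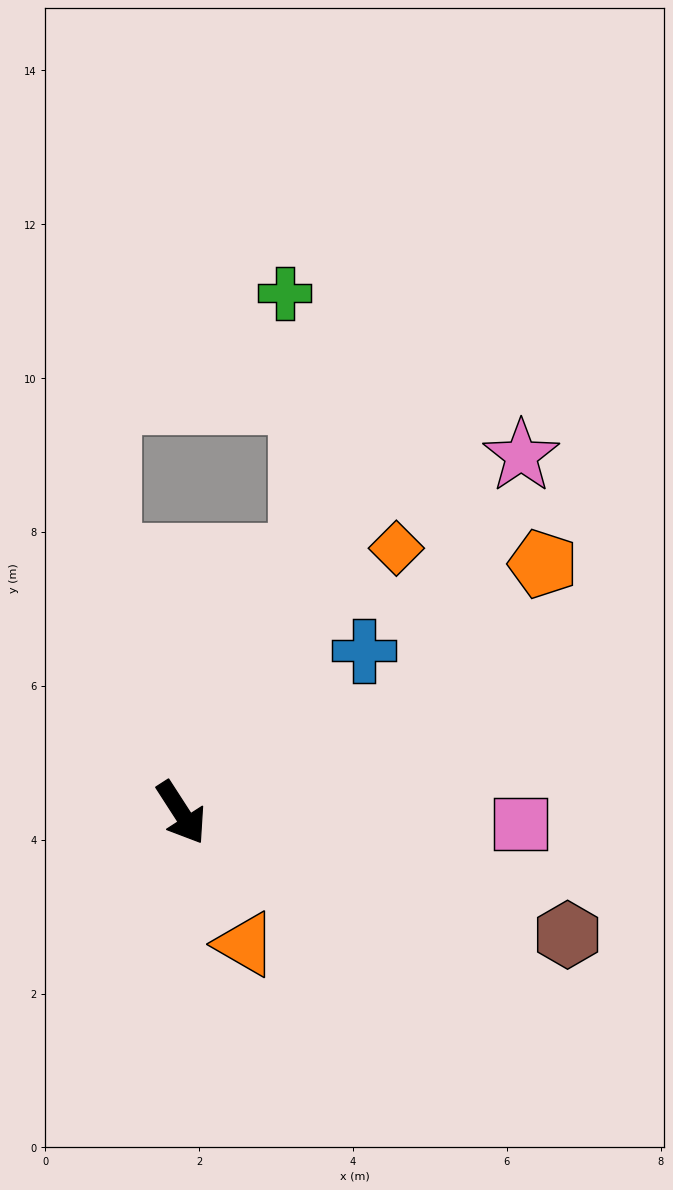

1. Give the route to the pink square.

turn left 55°, forward 4.4 m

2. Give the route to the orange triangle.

turn right 7°, forward 1.9 m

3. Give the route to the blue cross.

turn left 99°, forward 3.2 m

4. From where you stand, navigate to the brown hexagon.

turn left 40°, forward 5.3 m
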